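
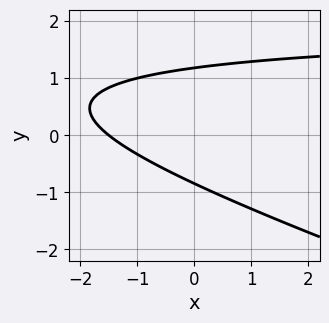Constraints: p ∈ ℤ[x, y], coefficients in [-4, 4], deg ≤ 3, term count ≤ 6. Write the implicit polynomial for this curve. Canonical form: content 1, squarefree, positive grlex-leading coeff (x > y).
x*y + 3*y^2 - 2*x - y - 3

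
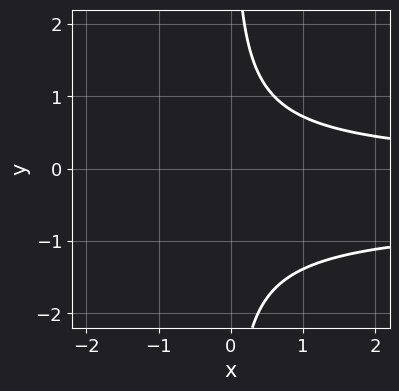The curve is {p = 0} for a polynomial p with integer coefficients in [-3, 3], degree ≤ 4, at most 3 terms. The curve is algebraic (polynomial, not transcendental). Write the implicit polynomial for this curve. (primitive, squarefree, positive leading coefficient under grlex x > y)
deg p = 3.
Reading off the gridlines: it misses every integer gridline on the y-axis; the curve avoids every integer x-axis point in the box.
Together with the visible shape, these determine p as stated.

3*x*y^2 + 2*x*y - 3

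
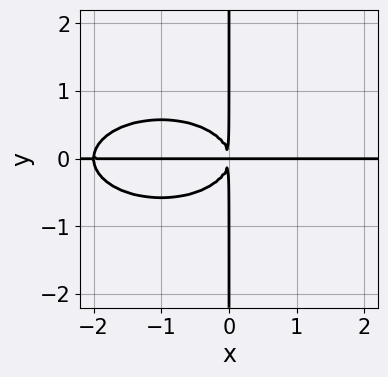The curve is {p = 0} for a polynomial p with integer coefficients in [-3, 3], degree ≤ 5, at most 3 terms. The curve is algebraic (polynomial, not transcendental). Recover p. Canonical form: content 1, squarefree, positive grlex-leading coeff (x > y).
x^3*y + 3*x*y^3 + 2*x^2*y

1. deg p = 4.
2. Checking where it meets the axes: every point of the x-axis in the box is on the curve; every point of the y-axis in the box is on the curve.
3. Assembling these constraints gives the stated polynomial.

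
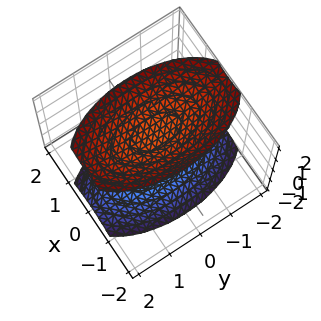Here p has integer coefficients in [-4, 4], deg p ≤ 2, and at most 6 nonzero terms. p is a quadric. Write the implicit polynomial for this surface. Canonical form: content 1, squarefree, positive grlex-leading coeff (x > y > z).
1. There are 2 components. Treating them together as one polynomial.
2. The degree is 2 — two sheets facing apart; a quadric.
3. Symmetries: the x ↦ −x reflection is a symmetry, so x appears only in even powers; the z ↦ −z reflection is a symmetry, so z appears only in even powers; the y ↦ −y reflection is a symmetry, so y appears only in even powers.
4. Observable constraints: no y-intercept at any integer in the box; the surface avoids every integer x-axis point in the box.
5. These observations pin down the coefficients.

3*x^2 + y^2 - 2*z^2 + 3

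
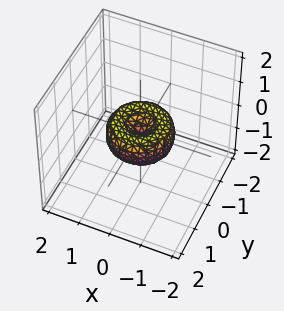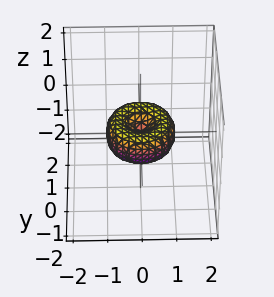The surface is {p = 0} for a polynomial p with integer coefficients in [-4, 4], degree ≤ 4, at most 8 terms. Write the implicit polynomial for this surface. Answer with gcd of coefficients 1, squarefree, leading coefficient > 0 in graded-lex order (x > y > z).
x^4 + 2*x^2*y^2 + y^4 - x^2 - y^2 + z^2

The degree is 4 — the shape is more complex than any degree-3 surface.
By symmetry, every cross-section ⟂ z is a circle, so x, y appear only via x² + y².
Checking where it meets the axes: the x-axis gridline crossings are at x ∈ {-1, 0, 1}; the y-axis gridline crossings are at y ∈ {-1, 0, 1}; a circular section at z = 0 has radius exactly 1.
Matching integer coefficients to the picture gives p.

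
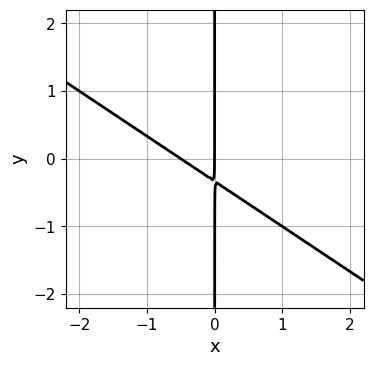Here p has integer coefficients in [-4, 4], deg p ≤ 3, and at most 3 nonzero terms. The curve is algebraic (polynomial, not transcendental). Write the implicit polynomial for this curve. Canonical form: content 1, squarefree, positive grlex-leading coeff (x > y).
(a) Degree: no degree-1 curve has this shape, so deg p = 2.
(b) Reading off the gridlines: the visible y-axis segment lies entirely on the curve; one x-axis crossing is at x = 0.
(c) Fitting integer coefficients to these (and the overall shape) gives p.

2*x^2 + 3*x*y + x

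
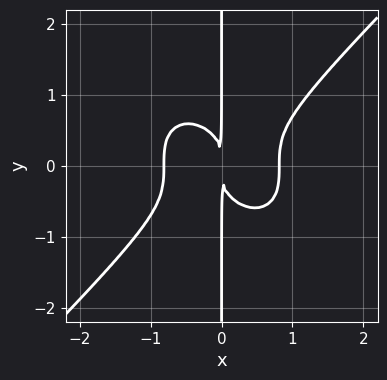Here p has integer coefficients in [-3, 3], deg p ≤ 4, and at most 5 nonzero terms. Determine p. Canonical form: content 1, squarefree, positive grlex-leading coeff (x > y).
(a) Degree: no degree-3 curve has this shape, so deg p = 4.
(b) Observable constraints: every point of the y-axis in the box is on the curve.
(c) Matching integer coefficients to the picture gives p.

3*x^4 - 3*x*y^3 - 2*x^2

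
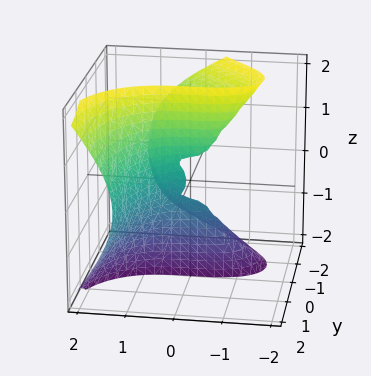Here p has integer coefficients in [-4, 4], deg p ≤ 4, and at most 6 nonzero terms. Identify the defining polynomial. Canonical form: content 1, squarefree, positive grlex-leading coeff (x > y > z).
x^3 + 2*x*y^2 - 2*y*z^2 - 3*y^2

(a) deg p = 3. The shape is more complex than any degree-2 surface.
(b) Observable constraints: the visible z-axis segment lies entirely on the surface; it meets the x-axis at x = 0 (among the integer gridlines); it crosses the y-axis at the gridline y = 0.
(c) Fitting integer coefficients to these (and the overall shape) gives p.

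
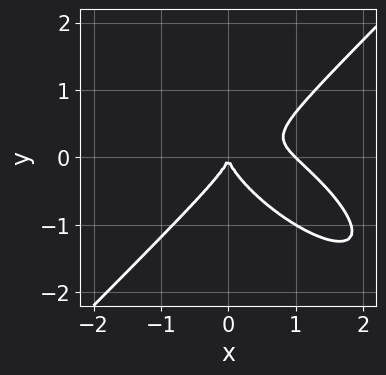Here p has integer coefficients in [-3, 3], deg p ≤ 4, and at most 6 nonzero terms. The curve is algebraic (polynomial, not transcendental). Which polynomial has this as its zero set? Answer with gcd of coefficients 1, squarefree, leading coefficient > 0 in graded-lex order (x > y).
1. The degree is 3 — no degree-2 curve has this shape.
2. Against the integer gridlines: the x-axis gridline crossings are at x ∈ {0, 1}; it meets the y-axis at y = 0 (among the integer gridlines).
3. Solving for integer coefficients yields p as stated.

2*x^3 + 2*x^2*y - x*y^2 - 3*y^3 - 2*x^2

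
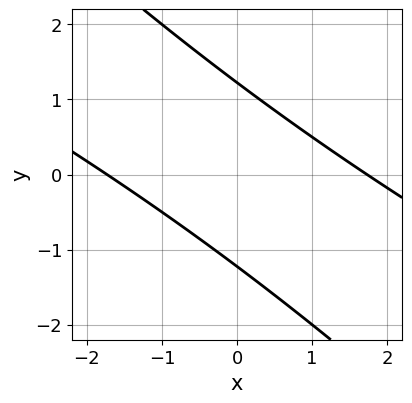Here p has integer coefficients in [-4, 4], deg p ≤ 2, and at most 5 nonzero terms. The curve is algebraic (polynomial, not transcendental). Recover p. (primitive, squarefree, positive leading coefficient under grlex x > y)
x^2 + 3*x*y + 2*y^2 - 3

1. Degree: the shape is more complex than any degree-1 curve, so deg p = 2.
2. The integer polynomial consistent with all of this is the stated p.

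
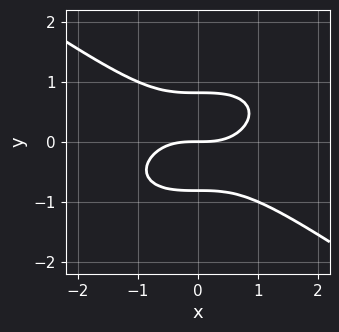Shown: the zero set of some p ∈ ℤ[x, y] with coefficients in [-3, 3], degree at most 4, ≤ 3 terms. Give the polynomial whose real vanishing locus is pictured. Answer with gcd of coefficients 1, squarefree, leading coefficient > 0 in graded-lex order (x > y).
x^3 + 3*y^3 - 2*y

First, degree: a generic line meets the curve in up to 3 points, so deg p = 3.
Then, observable constraints: it crosses the x-axis at the gridline x = 0; it meets the y-axis at y = 0 (among the integer gridlines).
Finally, solving for integer coefficients yields p as stated.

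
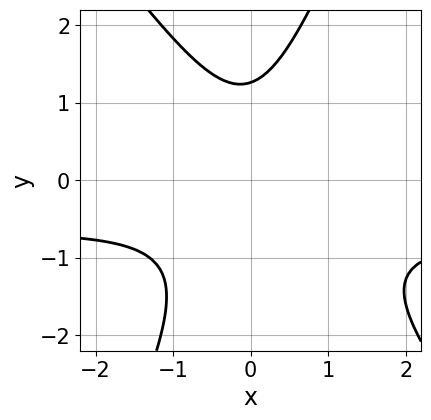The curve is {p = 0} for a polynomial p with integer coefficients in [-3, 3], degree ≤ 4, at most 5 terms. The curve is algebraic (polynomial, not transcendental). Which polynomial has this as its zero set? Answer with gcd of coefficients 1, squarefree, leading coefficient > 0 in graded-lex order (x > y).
3*x^2*y + x*y^2 - y^3 + 2*x^2 + 2

1. Degree: no degree-2 curve has this shape, so deg p = 3.
2. Observable constraints: no x-intercept at any integer in the box.
3. These observations pin down the coefficients.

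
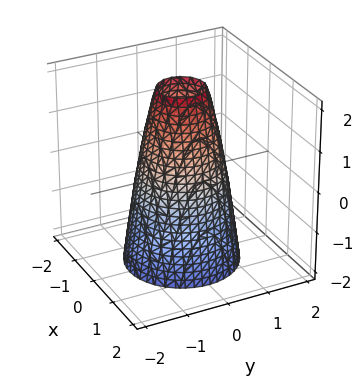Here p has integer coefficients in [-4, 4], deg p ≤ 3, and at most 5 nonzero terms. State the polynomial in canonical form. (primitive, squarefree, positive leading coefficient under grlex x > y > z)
1. deg p = 2. The shape is more complex than any degree-1 surface.
2. Symmetries: rotational symmetry about the z-axis ⇒ p depends on x, y only through x² + y².
3. Observable constraints: a circular section at z = -2 has radius between 1 and 2; it misses every integer gridline on the z-axis.
4. Together with the visible shape, these determine p as stated. Check: (0, -1, 0) on the y-axis lies on the surface, and p(0, -1, 0) = 0. ✓

3*x^2 + 3*y^2 + z - 3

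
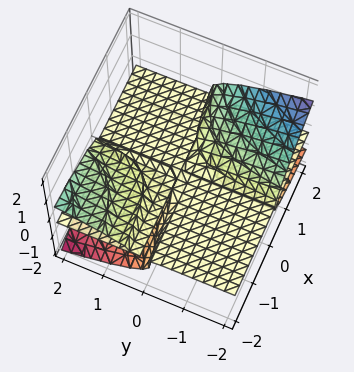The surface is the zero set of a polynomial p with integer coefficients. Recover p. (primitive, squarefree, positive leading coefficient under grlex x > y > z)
x*y*z - x*z^2 + 3*z^3

(a) I count 2 distinct pieces. They look like related sheets of one shape, so recover p as a whole.
(b) deg p = 3. The shape is more complex than any degree-2 surface.
(c) Observable constraints: every point of the x-axis in the box is on the surface; the visible y-axis segment lies entirely on the surface; it meets the z-axis at z = 0 (among the integer gridlines).
(d) Assembling these constraints gives the stated polynomial.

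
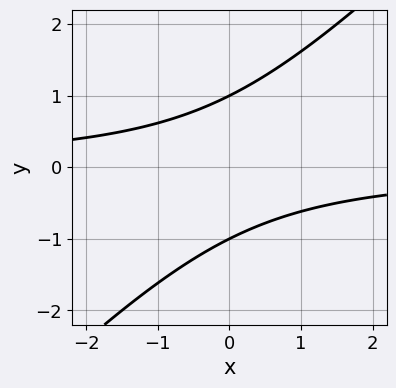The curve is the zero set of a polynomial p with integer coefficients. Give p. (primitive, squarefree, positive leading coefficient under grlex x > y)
x*y - y^2 + 1

Degree: a generic line meets the curve in up to 2 points, so deg p = 2.
Observable constraints: the curve avoids every integer x-axis point in the box; the y-axis gridline crossings are at y ∈ {-1, 1}.
Putting this together gives p.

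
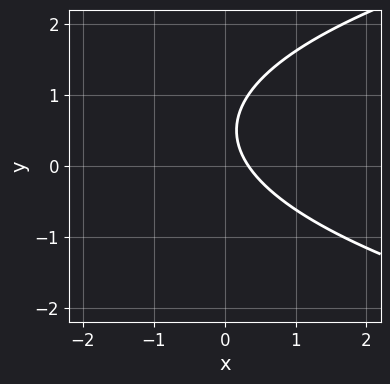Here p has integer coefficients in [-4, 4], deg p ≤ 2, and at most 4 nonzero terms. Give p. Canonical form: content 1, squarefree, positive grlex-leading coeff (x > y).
First, the degree is 2 — the shape is more complex than any degree-1 curve.
Next, from the visible intercepts: the curve avoids every integer y-axis point in the box.
Finally, solving for integer coefficients yields p as stated.

2*y^2 - 3*x - 2*y + 1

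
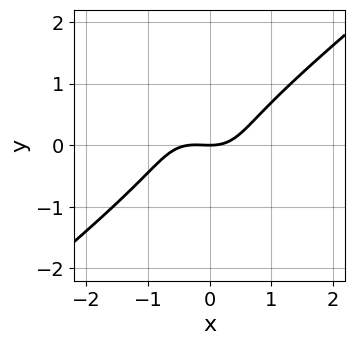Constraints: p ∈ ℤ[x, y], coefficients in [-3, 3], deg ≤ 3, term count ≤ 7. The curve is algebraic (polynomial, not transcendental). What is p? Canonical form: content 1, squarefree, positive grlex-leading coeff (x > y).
3*x^3 - 2*x*y^2 - 3*y^3 + x^2 - 3*y

The degree is 3 — a generic line meets the curve in up to 3 points.
Checking where it meets the axes: one x-axis crossing is at x = 0; it crosses the y-axis at the gridline y = 0.
Solving for integer coefficients yields p as stated.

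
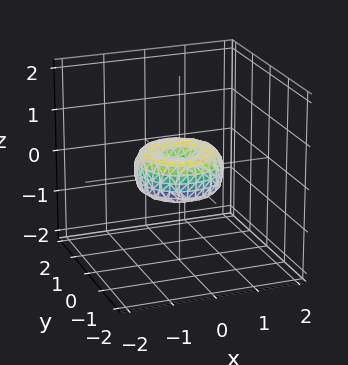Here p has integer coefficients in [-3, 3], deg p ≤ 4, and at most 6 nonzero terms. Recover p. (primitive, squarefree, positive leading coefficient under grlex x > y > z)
x^4 + 2*x^2*y^2 + y^4 - x^2 - y^2 + z^2

1. deg p = 4. A generic line meets the surface in up to 4 points.
2. Symmetries: rotational symmetry about the z-axis ⇒ p depends on x, y only through x² + y².
3. From the axis intercepts and sections: it crosses the z-axis at the gridline z = 0; a circular section at z = 0 has radius exactly 1; the x-axis gridline crossings are at x ∈ {-1, 0, 1}; among the integer gridlines, it crosses the y-axis at y ∈ {-1, 0, 1}.
4. Matching integer coefficients to the picture gives p.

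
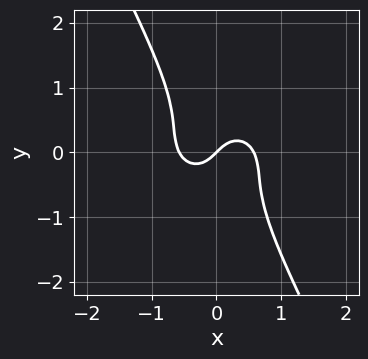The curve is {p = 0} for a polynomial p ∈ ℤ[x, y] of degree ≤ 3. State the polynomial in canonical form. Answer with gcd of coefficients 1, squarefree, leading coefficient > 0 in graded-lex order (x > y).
3*x^3 + 3*x*y^2 + 2*y^3 - x + y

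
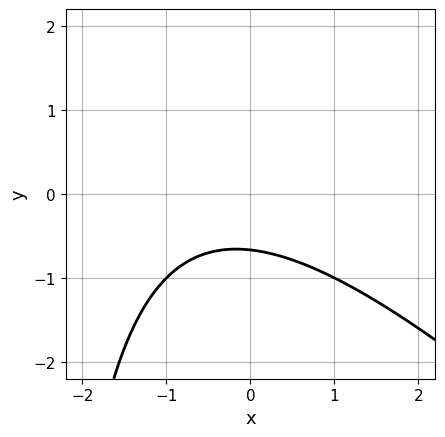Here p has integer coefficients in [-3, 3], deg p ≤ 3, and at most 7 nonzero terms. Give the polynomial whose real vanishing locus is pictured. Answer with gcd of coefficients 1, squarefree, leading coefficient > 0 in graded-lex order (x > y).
(a) Degree: no degree-1 curve has this shape, so deg p = 2.
(b) From the axis intercepts and sections: no x-intercept at any integer in the box.
(c) Assembling these constraints gives the stated polynomial.

x^2 + x*y + x + 3*y + 2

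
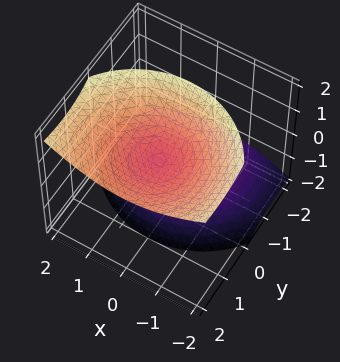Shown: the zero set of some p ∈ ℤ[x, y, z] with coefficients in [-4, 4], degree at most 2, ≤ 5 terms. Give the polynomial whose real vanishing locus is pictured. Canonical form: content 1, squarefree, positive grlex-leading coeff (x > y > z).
2*x^2 + 2*y^2 - 3*y*z - 2*z^2 + 1

1. I count 2 distinct pieces. They look like related sheets of one shape, so recover p as a whole.
2. deg p = 2. No degree-1 surface has this shape.
3. Observable constraints: the surface avoids every integer x-axis point in the box; the surface avoids every integer y-axis point in the box.
4. Together with the visible shape, these determine p as stated.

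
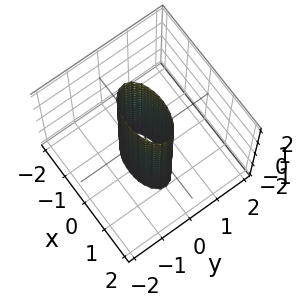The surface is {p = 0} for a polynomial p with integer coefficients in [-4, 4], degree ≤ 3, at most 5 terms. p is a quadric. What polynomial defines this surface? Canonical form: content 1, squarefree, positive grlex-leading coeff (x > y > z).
deg p = 2. A cylinder; a quadric.
Symmetries: mirror symmetry x ↦ −x ⇒ only even powers of x; the z ↦ −z reflection is a symmetry, so z appears only in even powers; it's symmetric under y → −y, forcing even powers of y.
From the visible intercepts: the x-axis gridline crossings are at x ∈ {-1, 1}; it misses every integer gridline on the z-axis.
Putting this together gives p.

x^2 + 3*y^2 - 1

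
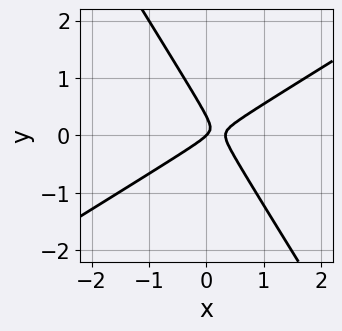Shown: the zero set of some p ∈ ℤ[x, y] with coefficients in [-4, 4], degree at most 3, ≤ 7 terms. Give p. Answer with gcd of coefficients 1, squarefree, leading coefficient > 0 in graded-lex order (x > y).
The degree is 2 — the shape is more complex than any degree-1 curve.
Reading off the gridlines: it crosses the y-axis at the gridline y = 0; it crosses the x-axis at the gridline x = 0.
Solving for integer coefficients yields p as stated.

3*x^2 - 3*x*y - 3*y^2 - x + y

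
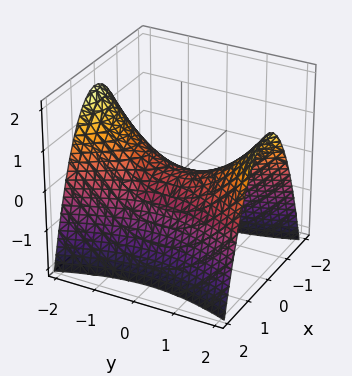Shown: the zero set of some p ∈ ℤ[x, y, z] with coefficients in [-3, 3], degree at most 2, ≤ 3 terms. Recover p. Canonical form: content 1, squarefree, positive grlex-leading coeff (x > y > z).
3*x^2 - y^2 + 3*z

First, degree: a saddle surface; a quadric, so deg p = 2.
Next, symmetries: mirror symmetry y ↦ −y ⇒ only even powers of y; it's symmetric under x → −x, forcing even powers of x.
Next, checking where it meets the axes: one x-axis crossing is at x = 0; it meets the y-axis at y = 0 (among the integer gridlines); it crosses the z-axis at the gridline z = 0.
Finally, assembling these constraints gives the stated polynomial.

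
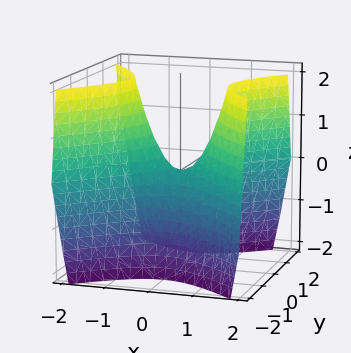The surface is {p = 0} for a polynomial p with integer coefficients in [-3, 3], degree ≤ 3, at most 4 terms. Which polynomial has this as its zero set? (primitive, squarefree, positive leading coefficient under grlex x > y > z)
3*x^2 - 3*y^2 - 2*z

(a) deg p = 2.
(b) Symmetries: mirror symmetry y ↦ −y ⇒ only even powers of y; it's symmetric under x → −x, forcing even powers of x.
(c) Observable constraints: it crosses the y-axis at the gridline y = 0; it meets the z-axis at z = 0 (among the integer gridlines).
(d) Assembling these constraints gives the stated polynomial.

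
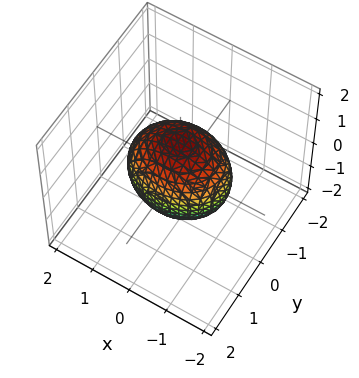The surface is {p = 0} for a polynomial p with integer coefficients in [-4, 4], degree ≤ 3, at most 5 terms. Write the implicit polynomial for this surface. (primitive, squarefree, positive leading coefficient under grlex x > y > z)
2*x^2 + 3*y^2 + 2*z^2 - 3

First, degree: bounded and convex; a quadric, so deg p = 2.
Then, symmetries: mirror symmetry y ↦ −y ⇒ only even powers of y; it's symmetric under z → −z, forcing even powers of z; mirror symmetry x ↦ −x ⇒ only even powers of x.
Next, reading off the gridlines: the y-axis gridline crossings are at y ∈ {-1, 1}.
Finally, together with the visible shape, these determine p as stated.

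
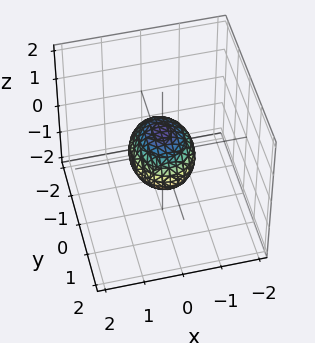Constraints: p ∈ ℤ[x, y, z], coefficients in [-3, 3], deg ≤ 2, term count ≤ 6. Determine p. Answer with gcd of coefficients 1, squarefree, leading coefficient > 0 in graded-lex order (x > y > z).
Degree: a closed, bounded, convex surface; a quadric, so deg p = 2.
Symmetries: mirror symmetry y ↦ −y ⇒ only even powers of y; mirror symmetry z ↦ −z ⇒ only even powers of z; mirror symmetry x ↦ −x ⇒ only even powers of x.
Reading off the gridlines: among the integer gridlines, it crosses the y-axis at y ∈ {-1, 1}.
These observations pin down the coefficients.

3*x^2 + 2*y^2 + 3*z^2 - 2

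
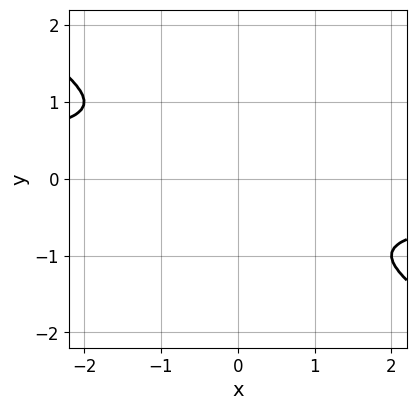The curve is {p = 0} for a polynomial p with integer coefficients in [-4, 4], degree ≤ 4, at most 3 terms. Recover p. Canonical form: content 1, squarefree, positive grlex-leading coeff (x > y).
2*x*y^3 + 3*y^4 + 1

(a) Degree: the shape is more complex than any degree-3 curve, so deg p = 4.
(b) From the visible intercepts: the curve avoids every integer x-axis point in the box; it misses every integer gridline on the y-axis.
(c) Matching integer coefficients to the picture gives p.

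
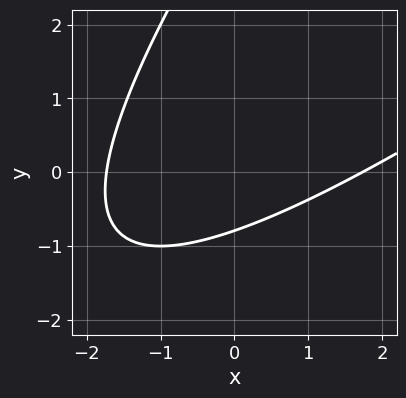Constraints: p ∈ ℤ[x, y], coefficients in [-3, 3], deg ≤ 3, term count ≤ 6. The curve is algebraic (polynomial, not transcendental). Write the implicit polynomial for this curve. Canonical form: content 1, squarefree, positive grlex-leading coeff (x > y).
x^2 - 2*x*y + y^2 - 3*y - 3

(a) The degree is 2 — no degree-1 curve has this shape.
(b) Matching integer coefficients to the picture gives p.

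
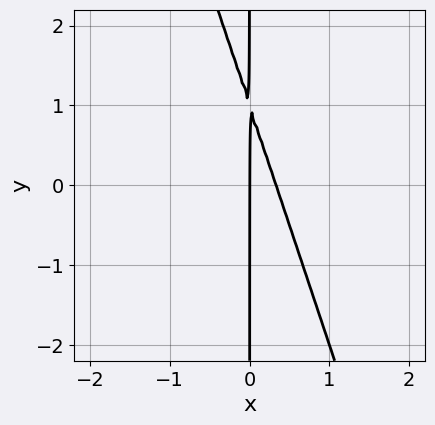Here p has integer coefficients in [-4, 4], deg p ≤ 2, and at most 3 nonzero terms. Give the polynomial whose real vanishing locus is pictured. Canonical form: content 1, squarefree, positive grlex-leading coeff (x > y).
deg p = 2. A generic line meets the curve in up to 2 points.
Against the integer gridlines: it meets the x-axis at x = 0 (among the integer gridlines); every point of the y-axis in the box is on the curve.
Fitting integer coefficients to these (and the overall shape) gives p.

3*x^2 + x*y - x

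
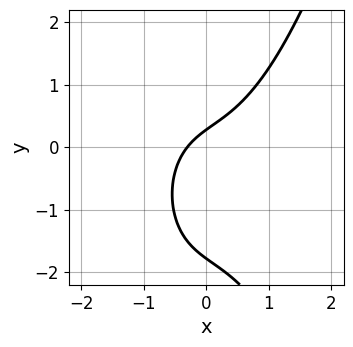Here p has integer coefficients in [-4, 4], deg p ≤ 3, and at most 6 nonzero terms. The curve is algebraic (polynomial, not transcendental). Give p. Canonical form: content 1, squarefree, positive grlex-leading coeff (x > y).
1. Degree: a generic line meets the curve in up to 3 points, so deg p = 3.
2. The integer polynomial consistent with all of this is the stated p.

3*x^3 - 2*y^2 + 3*x - 3*y + 1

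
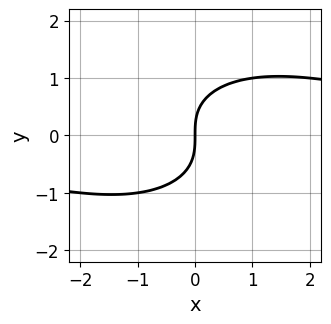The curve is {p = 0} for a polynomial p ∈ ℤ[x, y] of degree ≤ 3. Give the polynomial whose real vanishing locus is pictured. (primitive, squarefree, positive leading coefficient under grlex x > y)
First, degree: a generic line meets the curve in up to 3 points, so deg p = 3.
Then, checking where it meets the axes: it meets the y-axis at y = 0 (among the integer gridlines); one x-axis crossing is at x = 0.
Finally, putting this together gives p.

x^2*y + 2*y^3 - 3*x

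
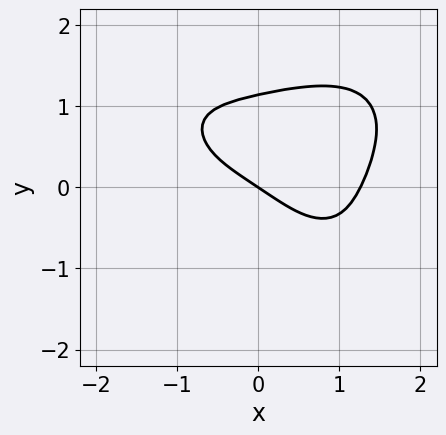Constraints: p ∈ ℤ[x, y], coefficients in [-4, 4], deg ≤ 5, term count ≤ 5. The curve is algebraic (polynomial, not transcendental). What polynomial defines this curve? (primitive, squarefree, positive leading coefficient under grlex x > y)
First, degree: no degree-3 curve has this shape, so deg p = 4.
Then, from the axis intercepts and sections: one x-axis crossing is at x = 0; one y-axis crossing is at y = 0.
Finally, assembling these constraints gives the stated polynomial.

x^4 + 2*y^4 - 2*x - 3*y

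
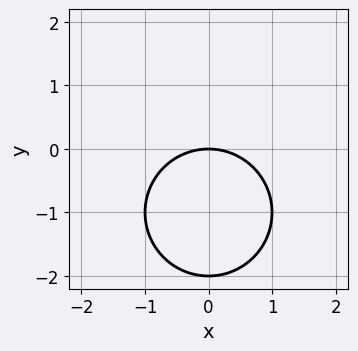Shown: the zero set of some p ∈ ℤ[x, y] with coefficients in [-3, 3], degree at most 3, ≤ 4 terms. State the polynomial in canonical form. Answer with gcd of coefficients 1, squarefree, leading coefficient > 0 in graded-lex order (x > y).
x^2 + y^2 + 2*y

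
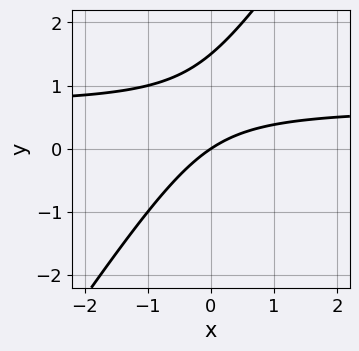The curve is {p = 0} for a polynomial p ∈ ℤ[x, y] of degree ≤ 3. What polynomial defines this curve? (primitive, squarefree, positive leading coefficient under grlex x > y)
3*x*y - 2*y^2 - 2*x + 3*y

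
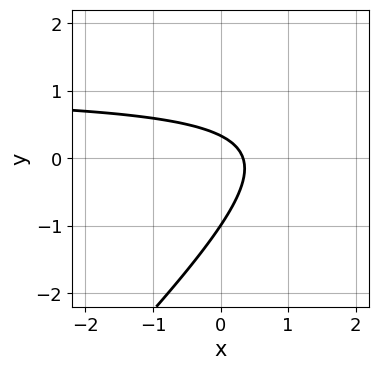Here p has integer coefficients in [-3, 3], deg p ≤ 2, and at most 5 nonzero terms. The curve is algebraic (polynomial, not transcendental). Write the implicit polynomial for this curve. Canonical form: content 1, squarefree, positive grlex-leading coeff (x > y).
(a) Degree: the shape is more complex than any degree-1 curve, so deg p = 2.
(b) From the axis intercepts and sections: it meets the y-axis at y = -1 (among the integer gridlines).
(c) Together with the visible shape, these determine p as stated.

3*x*y - 3*y^2 - 3*x - 2*y + 1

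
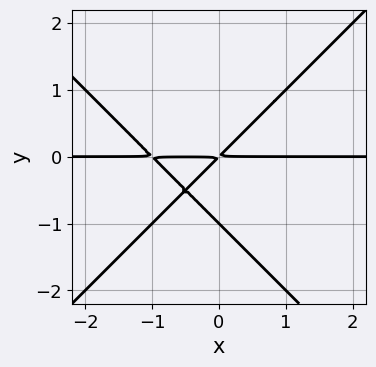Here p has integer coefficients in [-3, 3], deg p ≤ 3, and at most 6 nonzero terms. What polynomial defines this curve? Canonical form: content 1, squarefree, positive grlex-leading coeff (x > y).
x^2*y - y^3 + x*y - y^2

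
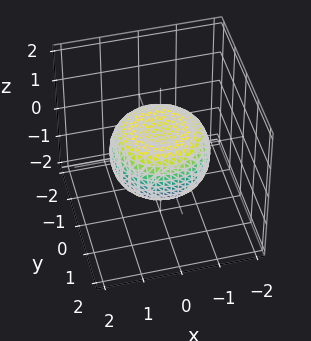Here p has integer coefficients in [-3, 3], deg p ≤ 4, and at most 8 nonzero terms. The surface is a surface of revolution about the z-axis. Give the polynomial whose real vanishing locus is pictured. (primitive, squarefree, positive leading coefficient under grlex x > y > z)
x^4 + 2*x^2*y^2 + y^4 - x^2 - y^2 + 2*z^2 - 1

(a) The degree is 4 — the shape is more complex than any degree-3 surface.
(b) Symmetry: the surface is invariant under rotation about z: p = q(x² + y², z).
(c) Checking where it meets the axes: a circular section at z = 0 has radius between 1 and 2.
(d) Matching integer coefficients to the picture gives p.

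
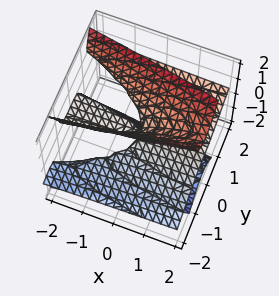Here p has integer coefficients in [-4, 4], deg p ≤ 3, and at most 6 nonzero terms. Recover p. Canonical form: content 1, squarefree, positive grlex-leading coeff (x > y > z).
(a) deg p = 3.
(b) Reading off the gridlines: one y-axis crossing is at y = 0; it meets the z-axis at z = 0 (among the integer gridlines).
(c) These observations pin down the coefficients.

y^3 - 3*y^2*z + z^3 - x*z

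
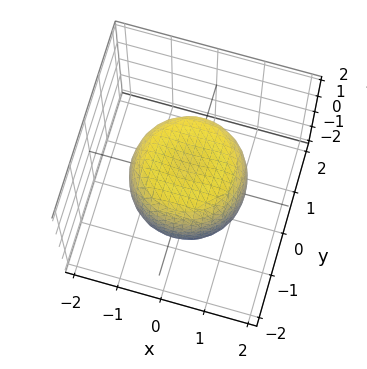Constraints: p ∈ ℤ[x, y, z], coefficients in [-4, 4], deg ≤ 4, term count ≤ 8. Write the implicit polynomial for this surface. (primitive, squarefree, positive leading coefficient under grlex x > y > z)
The degree is 4 — a generic line meets the surface in up to 4 points.
Symmetries: the surface is invariant under rotation about z: p = q(x² + y², z).
Checking where it meets the axes: a circular section at z = -1 has radius exactly 1; among the integer gridlines, it crosses the z-axis at z ∈ {-1, 1}.
Assembling these constraints gives the stated polynomial.

x^4 + 2*x^2*y^2 + y^4 - x^2 - y^2 + z^2 - 1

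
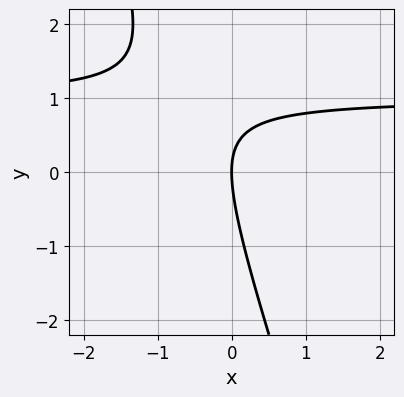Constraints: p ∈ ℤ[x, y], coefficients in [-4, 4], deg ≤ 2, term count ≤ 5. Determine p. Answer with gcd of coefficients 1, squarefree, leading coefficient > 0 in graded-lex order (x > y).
3*x*y + y^2 - 3*x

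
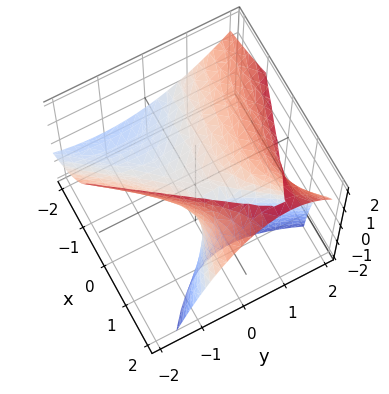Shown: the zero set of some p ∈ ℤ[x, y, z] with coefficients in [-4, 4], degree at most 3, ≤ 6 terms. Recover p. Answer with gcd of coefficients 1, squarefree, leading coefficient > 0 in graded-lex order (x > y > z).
First, deg p = 2. The shape is more complex than any degree-1 surface.
Next, checking where it meets the axes: it meets the x-axis at x = 0 (among the integer gridlines); it crosses the z-axis at the gridline z = 0; it crosses the y-axis at the gridline y = 0.
Finally, putting this together gives p.

x^2 + 2*x*y - 3*x*z - 2*y^2 + 3*z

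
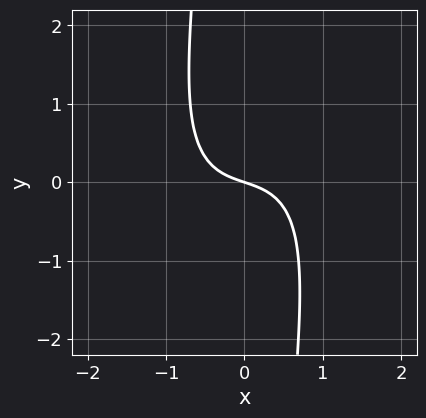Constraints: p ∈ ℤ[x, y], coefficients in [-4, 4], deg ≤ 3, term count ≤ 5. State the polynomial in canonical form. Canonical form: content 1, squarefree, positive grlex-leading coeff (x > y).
2*x^3 - 2*x^2*y + x*y^2 + x + 3*y

1. The degree is 3 — a generic line meets the curve in up to 3 points.
2. Reading off the gridlines: one y-axis crossing is at y = 0; one x-axis crossing is at x = 0.
3. Putting this together gives p.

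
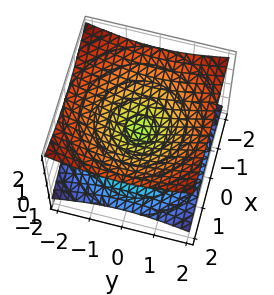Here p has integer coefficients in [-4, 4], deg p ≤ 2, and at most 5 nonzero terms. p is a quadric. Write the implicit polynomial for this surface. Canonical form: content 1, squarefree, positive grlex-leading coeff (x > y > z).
(a) The degree is 2 — a double cone through the origin; a quadric.
(b) Symmetries: mirror symmetry z ↦ −z ⇒ only even powers of z; every cross-section ⟂ z is a circle, so x, y appear only via x² + y².
(c) Against the integer gridlines: it meets the z-axis at z = 0 (among the integer gridlines); it crosses the x-axis at the gridline x = 0; a circular section at z = -1 has radius between 1 and 2.
(d) Matching integer coefficients to the picture gives p.

x^2 + y^2 - 3*z^2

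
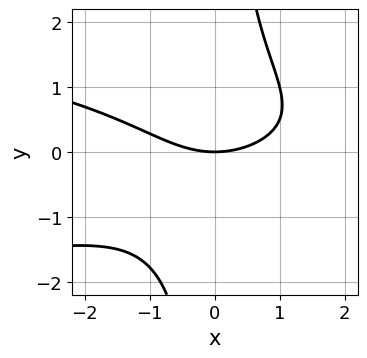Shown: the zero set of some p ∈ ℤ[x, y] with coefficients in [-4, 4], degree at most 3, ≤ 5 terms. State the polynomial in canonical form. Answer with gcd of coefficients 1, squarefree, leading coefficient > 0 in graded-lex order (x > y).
First, the degree is 3 — the shape is more complex than any degree-2 curve.
Then, from the axis intercepts and sections: it crosses the y-axis at the gridline y = 0; one x-axis crossing is at x = 0.
Finally, the integer polynomial consistent with all of this is the stated p.

2*x*y^2 + x^2 - 3*y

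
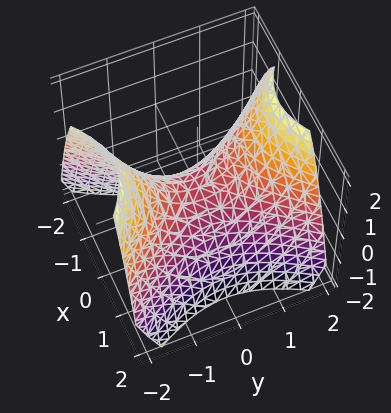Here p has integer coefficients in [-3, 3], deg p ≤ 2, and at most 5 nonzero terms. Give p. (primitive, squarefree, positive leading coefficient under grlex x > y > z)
The degree is 2 — a saddle surface; a quadric.
Symmetries: the x ↦ −x reflection is a symmetry, so x appears only in even powers; it's symmetric under y → −y, forcing even powers of y.
From the visible intercepts: one y-axis crossing is at y = 0; one x-axis crossing is at x = 0; one z-axis crossing is at z = 0.
Together with the visible shape, these determine p as stated.

3*x^2 - 2*y^2 + 3*z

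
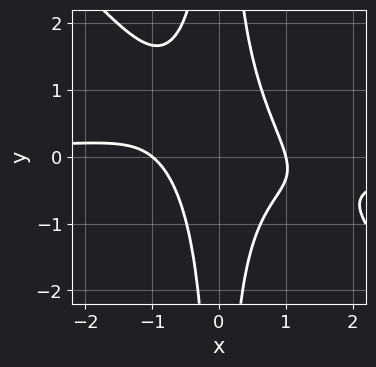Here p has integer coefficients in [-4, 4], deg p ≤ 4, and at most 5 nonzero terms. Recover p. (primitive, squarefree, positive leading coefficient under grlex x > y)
3*x^3*y + 3*x^2*y^2 - 2*x^2*y + 2*x^2 - 2

(a) Degree: no degree-3 curve has this shape, so deg p = 4.
(b) Observable constraints: the curve avoids every integer y-axis point in the box; among the integer gridlines, it crosses the x-axis at x ∈ {-1, 1}.
(c) Together with the visible shape, these determine p as stated.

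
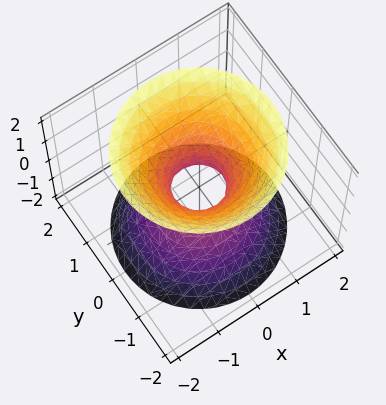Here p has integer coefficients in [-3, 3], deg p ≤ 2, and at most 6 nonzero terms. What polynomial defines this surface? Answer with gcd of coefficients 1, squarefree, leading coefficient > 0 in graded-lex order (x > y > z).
3*x^2 + 3*y^2 - 2*z^2 - 1

First, the degree is 2 — an hourglass — one-sheet hyperboloid; a quadric.
Next, symmetry: every cross-section ⟂ z is a circle, so x, y appear only via x² + y²; mirror symmetry z ↦ −z ⇒ only even powers of z.
Next, reading off the gridlines: a circular section at z = -2 has radius between 1 and 2; the surface avoids every integer z-axis point in the box.
Finally, these observations pin down the coefficients.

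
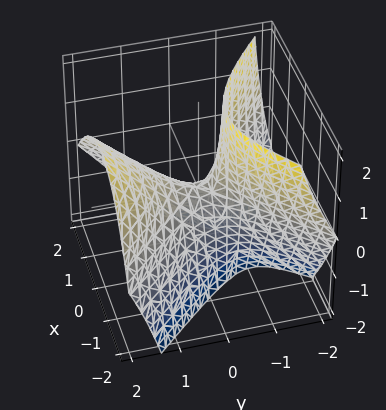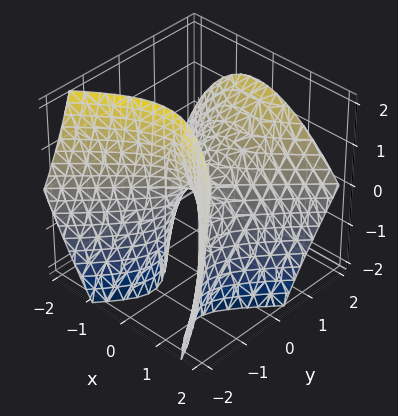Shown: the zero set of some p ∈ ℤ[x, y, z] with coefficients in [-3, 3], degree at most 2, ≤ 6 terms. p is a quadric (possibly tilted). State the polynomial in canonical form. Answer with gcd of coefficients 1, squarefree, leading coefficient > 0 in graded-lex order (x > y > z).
First, the degree is 2 — no degree-1 surface has this shape.
Then, reading off the gridlines: one x-axis crossing is at x = 0; it meets the z-axis at z = 0 (among the integer gridlines); it meets the y-axis at y = 0 (among the integer gridlines).
Finally, together with the visible shape, these determine p as stated.

3*x^2 + x*z - 3*y^2 + 3*y*z + 2*z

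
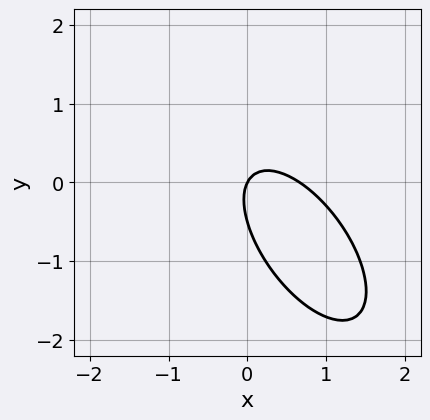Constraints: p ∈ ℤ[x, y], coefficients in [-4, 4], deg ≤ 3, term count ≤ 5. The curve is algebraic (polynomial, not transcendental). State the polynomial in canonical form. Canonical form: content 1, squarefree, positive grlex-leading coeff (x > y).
(a) The degree is 2 — a generic line meets the curve in up to 2 points.
(b) Against the integer gridlines: one x-axis crossing is at x = 0; it crosses the y-axis at the gridline y = 0.
(c) Together with the visible shape, these determine p as stated.

3*x^2 + 3*x*y + 2*y^2 - 2*x + y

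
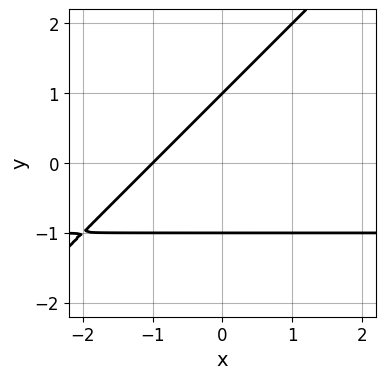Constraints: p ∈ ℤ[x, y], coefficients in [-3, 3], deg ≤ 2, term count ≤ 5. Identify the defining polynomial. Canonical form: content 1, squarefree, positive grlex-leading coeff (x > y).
x*y - y^2 + x + 1

1. The degree is 2 — a generic line meets the curve in up to 2 points.
2. Observable constraints: among the integer gridlines, it crosses the y-axis at y ∈ {-1, 1}; it meets the x-axis at x = -1 (among the integer gridlines).
3. Matching integer coefficients to the picture gives p.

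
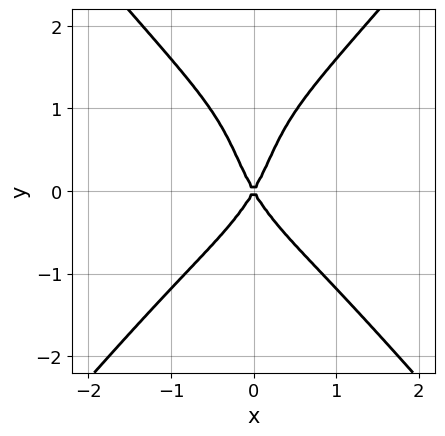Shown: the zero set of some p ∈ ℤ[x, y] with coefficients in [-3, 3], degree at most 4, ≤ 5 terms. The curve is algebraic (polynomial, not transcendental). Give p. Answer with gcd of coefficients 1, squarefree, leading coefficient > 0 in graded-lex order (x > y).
2*x^4 - y^4 + y^3 + 3*x^2 - y^2

Degree: no degree-3 curve has this shape, so deg p = 4.
Symmetries: mirror symmetry x ↦ −x ⇒ only even powers of x.
From the axis intercepts and sections: one x-axis crossing is at x = 0; it meets the y-axis at y = 0 (among the integer gridlines).
Fitting integer coefficients to these (and the overall shape) gives p.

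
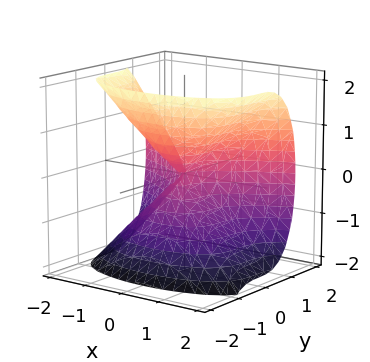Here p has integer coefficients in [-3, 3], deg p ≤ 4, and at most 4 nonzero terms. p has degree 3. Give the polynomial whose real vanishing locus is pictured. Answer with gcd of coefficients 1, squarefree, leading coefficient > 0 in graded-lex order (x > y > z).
The degree is 3 — the shape is more complex than any degree-2 surface.
Against the integer gridlines: one x-axis crossing is at x = 0; it crosses the y-axis at the gridline y = 0; it crosses the z-axis at the gridline z = 0.
Assembling these constraints gives the stated polynomial.

3*y^3 - 2*x^2 + 2*z^2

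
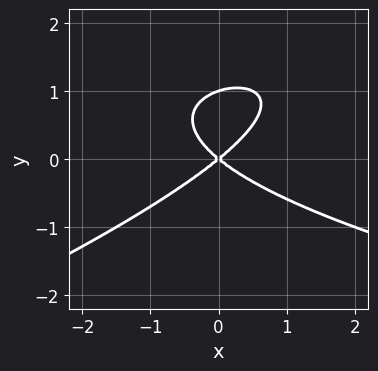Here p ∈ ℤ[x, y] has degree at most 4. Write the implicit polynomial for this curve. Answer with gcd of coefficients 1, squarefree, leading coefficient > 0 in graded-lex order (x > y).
x*y^2 - 3*y^3 - 2*x^2 + 3*y^2

1. Degree: a generic line meets the curve in up to 3 points, so deg p = 3.
2. From the visible intercepts: one x-axis crossing is at x = 0; among the integer gridlines, it crosses the y-axis at y ∈ {0, 1}.
3. Putting this together gives p.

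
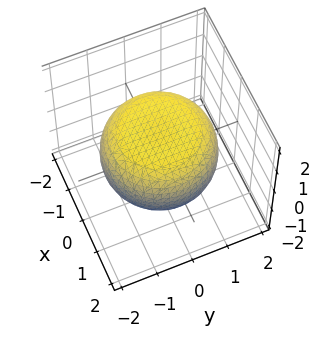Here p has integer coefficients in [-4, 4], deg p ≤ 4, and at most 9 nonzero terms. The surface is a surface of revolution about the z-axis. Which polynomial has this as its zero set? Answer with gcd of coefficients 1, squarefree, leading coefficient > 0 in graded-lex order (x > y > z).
The degree is 4 — no degree-3 surface has this shape.
Symmetries: the z-axis is an axis of rotation, so x and y enter only as x² + y².
From the visible intercepts: among the integer gridlines, it crosses the z-axis at z ∈ {-1, 1}; a circular section at z = 0 has radius between 1 and 2.
Solving for integer coefficients yields p as stated.

x^4 + 2*x^2*y^2 + y^4 - x^2 - y^2 + 3*z^2 - 3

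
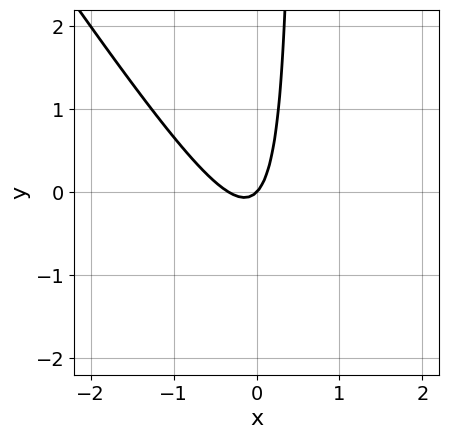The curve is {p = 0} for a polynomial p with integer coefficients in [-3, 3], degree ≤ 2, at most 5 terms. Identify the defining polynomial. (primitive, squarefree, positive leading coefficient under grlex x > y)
3*x^2 + 2*x*y + x - y

Degree: no degree-1 curve has this shape, so deg p = 2.
From the visible intercepts: it crosses the x-axis at the gridline x = 0; one y-axis crossing is at y = 0.
Putting this together gives p.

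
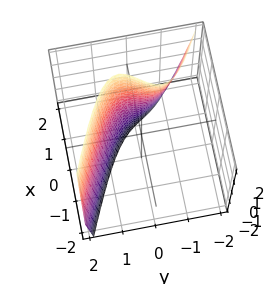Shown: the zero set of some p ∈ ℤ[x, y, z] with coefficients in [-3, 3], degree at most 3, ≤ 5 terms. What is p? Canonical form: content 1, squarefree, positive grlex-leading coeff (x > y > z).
x*y^2 + 2*y^3 - y*z + 3*x - 3

1. The degree is 3 — the shape is more complex than any degree-2 surface.
2. Observable constraints: one x-axis crossing is at x = 1; no z-intercept at any integer in the box.
3. Together with the visible shape, these determine p as stated.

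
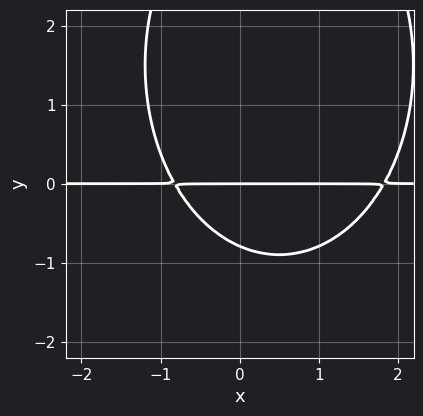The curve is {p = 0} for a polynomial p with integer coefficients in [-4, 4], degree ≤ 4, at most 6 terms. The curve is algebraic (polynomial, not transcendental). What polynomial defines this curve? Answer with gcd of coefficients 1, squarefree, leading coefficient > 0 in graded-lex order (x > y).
1. Degree: the shape is more complex than any degree-2 curve, so deg p = 3.
2. Checking where it meets the axes: it meets the y-axis at y = 0 (among the integer gridlines); every point of the x-axis in the box is on the curve.
3. Matching integer coefficients to the picture gives p.

2*x^2*y + y^3 - 2*x*y - 3*y^2 - 3*y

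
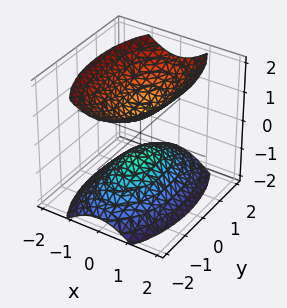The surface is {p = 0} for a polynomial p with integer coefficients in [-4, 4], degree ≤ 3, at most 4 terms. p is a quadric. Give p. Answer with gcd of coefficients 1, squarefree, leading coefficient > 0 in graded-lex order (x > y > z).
First, there are 2 components.
Then, degree: two separate bowl-shaped sheets opening away from each other; a quadric, so deg p = 2.
Then, symmetries: the x ↦ −x reflection is a symmetry, so x appears only in even powers; it's symmetric under z → −z, forcing even powers of z; it's symmetric under y → −y, forcing even powers of y.
Then, from the axis intercepts and sections: no x-intercept at any integer in the box; it misses every integer gridline on the y-axis.
Finally, putting this together gives p.

3*x^2 + y^2 - 2*z^2 + 1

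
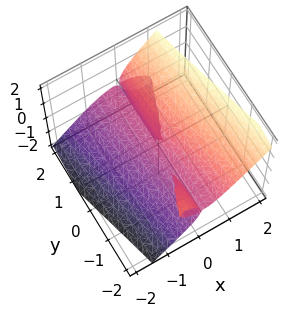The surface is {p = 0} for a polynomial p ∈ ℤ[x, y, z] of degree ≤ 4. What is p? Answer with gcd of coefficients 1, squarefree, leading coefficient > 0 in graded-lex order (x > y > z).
There are 2 components. They look like related sheets of one shape, so recover p as a whole.
deg p = 3. A generic line meets the surface in up to 3 points.
From the visible intercepts: it meets the z-axis at z = 0 (among the integer gridlines); it meets the x-axis at x = 0 (among the integer gridlines).
The integer polynomial consistent with all of this is the stated p. Check: (0, -2, 0) on the y-axis lies on the surface, and p(0, -2, 0) = 0. ✓

3*x^3 + 2*x*y*z - 2*z^3 + x*z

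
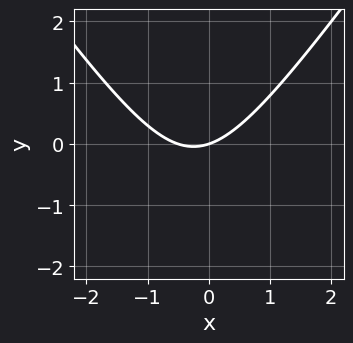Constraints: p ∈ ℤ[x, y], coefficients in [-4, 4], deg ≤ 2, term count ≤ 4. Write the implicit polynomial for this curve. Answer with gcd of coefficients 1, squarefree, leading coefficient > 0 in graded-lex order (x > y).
1. Degree: the shape is more complex than any degree-1 curve, so deg p = 2.
2. From the axis intercepts and sections: it crosses the y-axis at the gridline y = 0; it crosses the x-axis at the gridline x = 0.
3. The integer polynomial consistent with all of this is the stated p.

2*x^2 - y^2 + x - 3*y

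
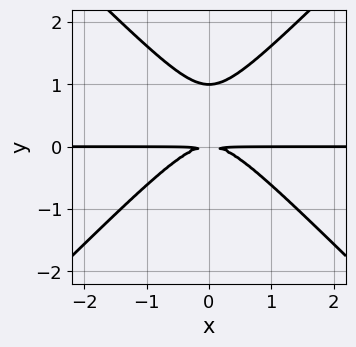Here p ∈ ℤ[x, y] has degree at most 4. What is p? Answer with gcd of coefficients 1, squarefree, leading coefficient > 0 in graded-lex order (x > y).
x^2*y - y^3 + y^2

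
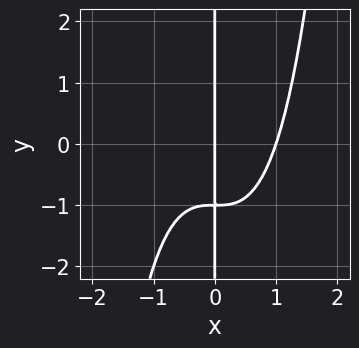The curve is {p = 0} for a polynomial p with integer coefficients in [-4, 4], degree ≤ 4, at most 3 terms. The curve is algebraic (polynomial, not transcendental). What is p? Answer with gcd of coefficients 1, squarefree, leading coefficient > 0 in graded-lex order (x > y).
1. The degree is 4 — a generic line meets the curve in up to 4 points.
2. Reading off the gridlines: among the integer gridlines, it crosses the x-axis at x ∈ {0, 1}; every point of the y-axis in the box is on the curve.
3. Together with the visible shape, these determine p as stated.

x^4 - x*y - x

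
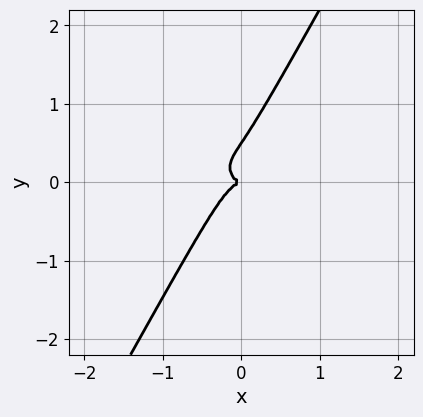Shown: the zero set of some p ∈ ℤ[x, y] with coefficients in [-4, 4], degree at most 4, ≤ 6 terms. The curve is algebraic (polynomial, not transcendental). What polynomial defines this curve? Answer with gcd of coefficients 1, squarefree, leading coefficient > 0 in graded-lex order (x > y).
2*x^3 + 3*x*y^2 - 2*y^3 + y^2

First, the degree is 3 — a generic line meets the curve in up to 3 points.
Next, against the integer gridlines: one x-axis crossing is at x = 0; one y-axis crossing is at y = 0.
Finally, together with the visible shape, these determine p as stated.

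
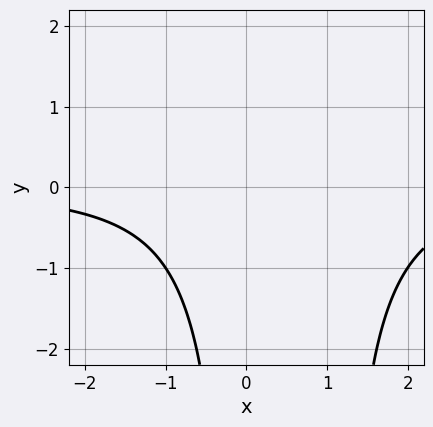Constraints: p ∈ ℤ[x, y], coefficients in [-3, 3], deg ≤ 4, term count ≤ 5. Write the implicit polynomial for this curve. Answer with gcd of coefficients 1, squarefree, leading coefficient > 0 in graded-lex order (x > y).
deg p = 3. No degree-2 curve has this shape.
Reading off the gridlines: it misses every integer gridline on the x-axis; no y-intercept at any integer in the box.
Assembling these constraints gives the stated polynomial.

x^2*y - x*y + 2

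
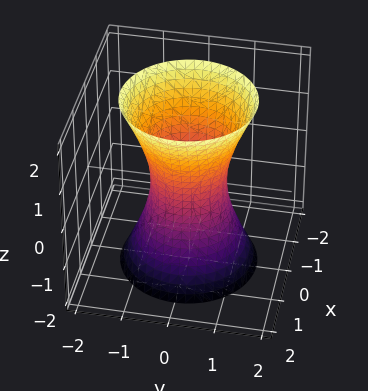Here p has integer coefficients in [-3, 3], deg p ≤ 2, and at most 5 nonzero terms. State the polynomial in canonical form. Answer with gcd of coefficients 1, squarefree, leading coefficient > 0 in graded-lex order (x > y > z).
Degree: an hourglass — one-sheet hyperboloid; a quadric, so deg p = 2.
Symmetries: mirror symmetry z ↦ −z ⇒ only even powers of z; the z-axis is an axis of rotation, so x and y enter only as x² + y².
Checking where it meets the axes: it misses every integer gridline on the z-axis; a circular section at z = -2 has radius between 1 and 2.
Matching integer coefficients to the picture gives p.

3*x^2 + 3*y^2 - z^2 - 2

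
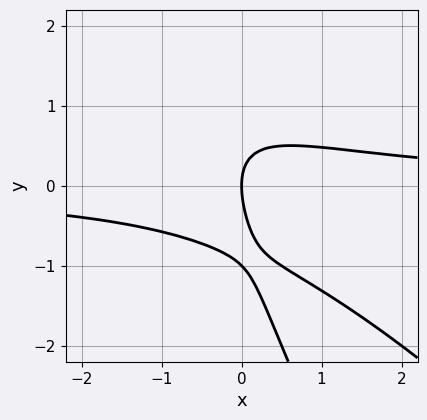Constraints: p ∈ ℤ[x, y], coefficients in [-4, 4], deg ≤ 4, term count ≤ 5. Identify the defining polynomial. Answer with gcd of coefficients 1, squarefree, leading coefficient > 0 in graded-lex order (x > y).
2*x^2*y + 3*x*y^2 + y^3 + y^2 - 2*x

1. Degree: no degree-2 curve has this shape, so deg p = 3.
2. Reading off the gridlines: it crosses the x-axis at the gridline x = 0; among the integer gridlines, it crosses the y-axis at y ∈ {-1, 0}.
3. The integer polynomial consistent with all of this is the stated p.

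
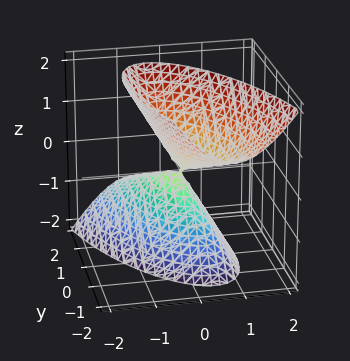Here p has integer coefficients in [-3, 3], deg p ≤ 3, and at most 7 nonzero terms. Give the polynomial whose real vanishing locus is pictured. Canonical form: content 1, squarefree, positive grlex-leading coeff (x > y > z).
3*x^2 + 2*x*y + y^2 + y*z - z^2

First, I count 2 distinct pieces.
Next, degree: no degree-1 surface has this shape, so deg p = 2.
Next, from the visible intercepts: it meets the y-axis at y = 0 (among the integer gridlines); it meets the z-axis at z = 0 (among the integer gridlines).
Finally, fitting integer coefficients to these (and the overall shape) gives p.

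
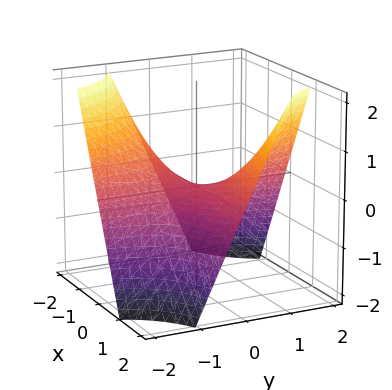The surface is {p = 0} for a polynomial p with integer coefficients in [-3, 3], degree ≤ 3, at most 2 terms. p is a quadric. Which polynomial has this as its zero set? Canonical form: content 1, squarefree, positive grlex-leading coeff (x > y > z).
x*y - z

1. deg p = 2. A hyperbolic paraboloid; a quadric.
2. Reading off the gridlines: the visible y-axis segment lies entirely on the surface; every point of the x-axis in the box is on the surface; it crosses the z-axis at the gridline z = 0.
3. These observations pin down the coefficients.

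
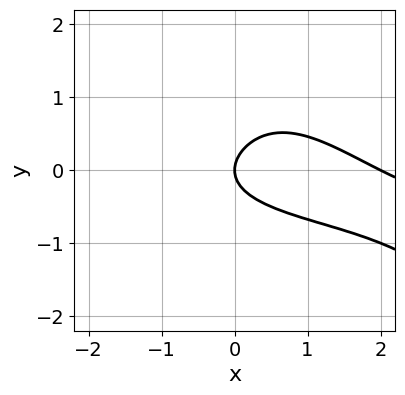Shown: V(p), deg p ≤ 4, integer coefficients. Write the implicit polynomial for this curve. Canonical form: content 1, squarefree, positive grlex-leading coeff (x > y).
x^2*y - y^3 + x^2 + 3*y^2 - 2*x

deg p = 3.
Observable constraints: it crosses the y-axis at the gridline y = 0; the x-axis gridline crossings are at x ∈ {0, 2}.
Fitting integer coefficients to these (and the overall shape) gives p.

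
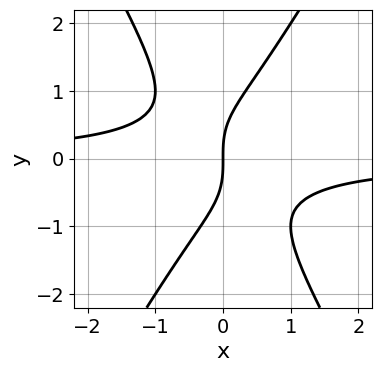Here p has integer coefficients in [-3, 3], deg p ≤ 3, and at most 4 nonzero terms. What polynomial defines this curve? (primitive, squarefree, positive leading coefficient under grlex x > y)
3*x^2*y - y^3 + 2*x

1. The degree is 3 — a generic line meets the curve in up to 3 points.
2. From the visible intercepts: it meets the x-axis at x = 0 (among the integer gridlines); it crosses the y-axis at the gridline y = 0.
3. Together with the visible shape, these determine p as stated.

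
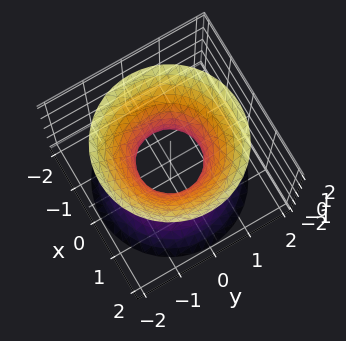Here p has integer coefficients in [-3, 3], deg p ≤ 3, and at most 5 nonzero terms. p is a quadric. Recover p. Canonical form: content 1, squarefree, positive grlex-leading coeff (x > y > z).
3*x^2 + 3*y^2 - 2*z^2 - 2

(a) Degree: an hourglass — one-sheet hyperboloid; a quadric, so deg p = 2.
(b) Symmetries: it's symmetric under z → −z, forcing even powers of z; every cross-section ⟂ z is a circle, so x, y appear only via x² + y².
(c) Reading off the gridlines: a circular section at z = -1 has radius between 1 and 2; the surface avoids every integer z-axis point in the box.
(d) Matching integer coefficients to the picture gives p.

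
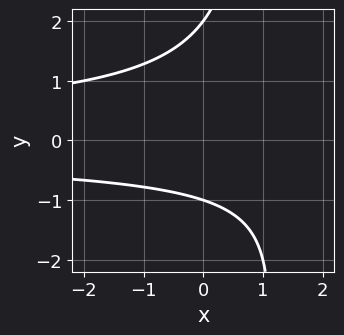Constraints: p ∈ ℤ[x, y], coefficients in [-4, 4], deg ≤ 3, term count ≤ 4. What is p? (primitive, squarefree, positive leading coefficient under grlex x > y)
First, degree: a generic line meets the curve in up to 3 points, so deg p = 3.
Then, checking where it meets the axes: no x-intercept at any integer in the box; the y-axis gridline crossings are at y ∈ {-1, 2}.
Finally, fitting integer coefficients to these (and the overall shape) gives p.

x*y^2 - y^2 + y + 2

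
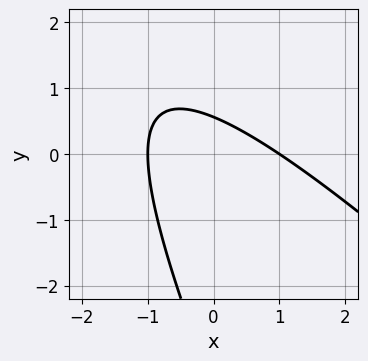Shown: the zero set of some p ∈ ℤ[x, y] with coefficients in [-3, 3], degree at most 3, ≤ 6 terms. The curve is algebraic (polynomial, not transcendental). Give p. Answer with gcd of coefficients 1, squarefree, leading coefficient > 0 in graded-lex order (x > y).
2*x^2 + 3*x*y + y^2 + 3*y - 2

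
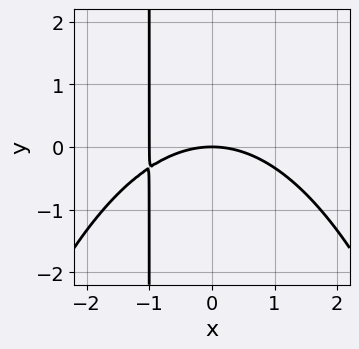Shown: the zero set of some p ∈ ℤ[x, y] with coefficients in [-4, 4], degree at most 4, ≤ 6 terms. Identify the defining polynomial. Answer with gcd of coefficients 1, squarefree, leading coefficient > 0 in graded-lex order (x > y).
deg p = 3.
Against the integer gridlines: among the integer gridlines, it crosses the x-axis at x ∈ {-1, 0}; one y-axis crossing is at y = 0.
The integer polynomial consistent with all of this is the stated p.

x^3 + x^2 + 3*x*y + 3*y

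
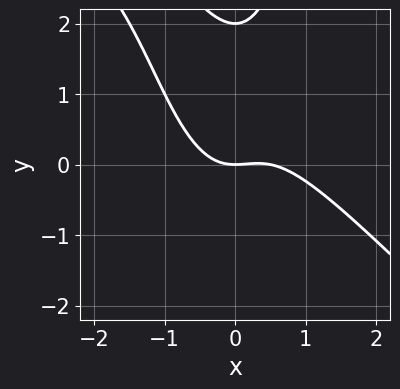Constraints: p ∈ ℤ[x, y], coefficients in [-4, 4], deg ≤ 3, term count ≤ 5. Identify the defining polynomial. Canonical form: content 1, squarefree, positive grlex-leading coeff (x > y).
First, deg p = 3. No degree-2 curve has this shape.
Then, observable constraints: it meets the x-axis at x = 0 (among the integer gridlines); the y-axis gridline crossings are at y ∈ {0, 2}.
Finally, fitting integer coefficients to these (and the overall shape) gives p.

2*x^3 + 2*x^2*y - x^2 - y^2 + 2*y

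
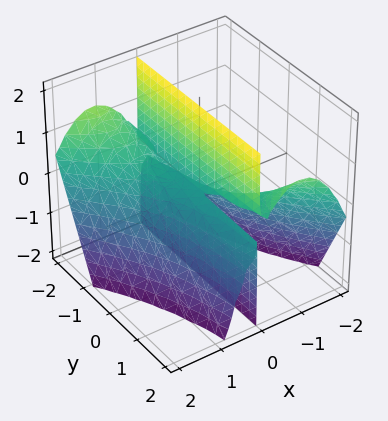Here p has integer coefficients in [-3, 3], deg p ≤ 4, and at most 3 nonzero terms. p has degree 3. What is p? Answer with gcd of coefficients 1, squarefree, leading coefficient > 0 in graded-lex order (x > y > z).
x^3 + x^2*y + x*z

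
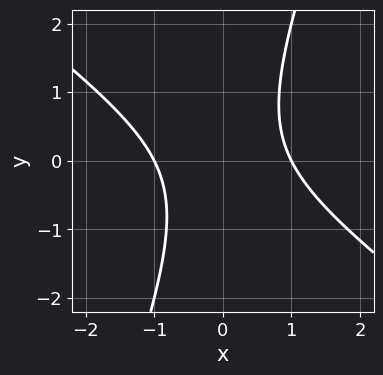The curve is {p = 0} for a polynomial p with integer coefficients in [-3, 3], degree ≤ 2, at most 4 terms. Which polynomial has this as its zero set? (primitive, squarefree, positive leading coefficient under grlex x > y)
2*x^2 + 2*x*y - y^2 - 2

(a) deg p = 2.
(b) Checking where it meets the axes: among the integer gridlines, it crosses the x-axis at x ∈ {-1, 1}; no y-intercept at any integer in the box.
(c) Putting this together gives p.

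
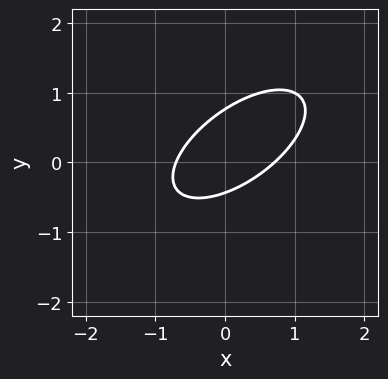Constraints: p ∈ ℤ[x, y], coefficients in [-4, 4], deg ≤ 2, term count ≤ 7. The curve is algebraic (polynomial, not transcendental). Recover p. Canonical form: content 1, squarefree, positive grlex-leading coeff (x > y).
2*x^2 - 3*x*y + 3*y^2 - y - 1

deg p = 2.
Putting this together gives p.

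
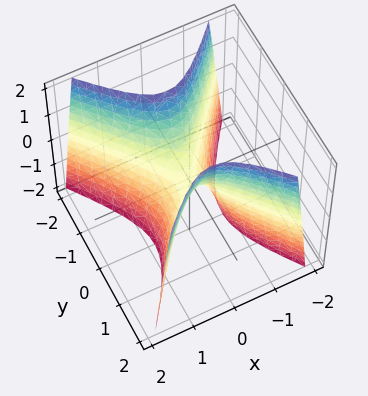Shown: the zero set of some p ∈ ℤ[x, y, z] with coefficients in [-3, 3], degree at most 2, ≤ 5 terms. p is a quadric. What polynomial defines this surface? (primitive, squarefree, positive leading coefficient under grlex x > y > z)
1. The degree is 2 — a saddle surface; a quadric.
2. Symmetries: it's symmetric under x → −x, forcing even powers of x; the y ↦ −y reflection is a symmetry, so y appears only in even powers.
3. From the axis intercepts and sections: it meets the z-axis at z = 0 (among the integer gridlines); it crosses the x-axis at the gridline x = 0; it crosses the y-axis at the gridline y = 0.
4. Assembling these constraints gives the stated polynomial.

3*x^2 - 2*y^2 + z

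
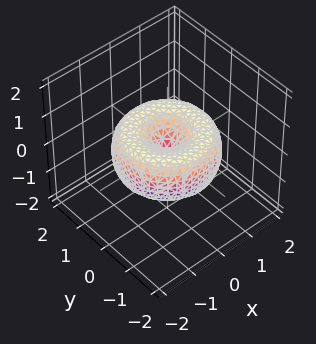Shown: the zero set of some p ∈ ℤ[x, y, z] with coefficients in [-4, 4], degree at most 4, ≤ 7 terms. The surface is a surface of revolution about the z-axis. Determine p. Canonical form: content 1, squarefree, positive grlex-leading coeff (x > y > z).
x^4 + 2*x^2*y^2 + y^4 - 2*x^2 - 2*y^2 + 2*z^2

deg p = 4. The shape is more complex than any degree-3 surface.
Symmetry: the z-axis is an axis of rotation, so x and y enter only as x² + y².
From the visible intercepts: it crosses the z-axis at the gridline z = 0; it meets the x-axis at x = 0 (among the integer gridlines); a circular section at z = 0 has radius between 1 and 2; one y-axis crossing is at y = 0.
Together with the visible shape, these determine p as stated.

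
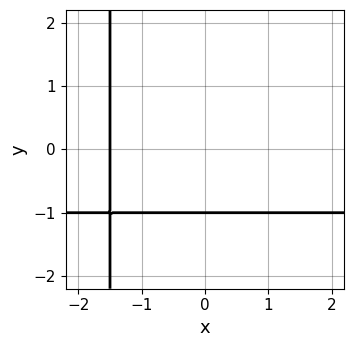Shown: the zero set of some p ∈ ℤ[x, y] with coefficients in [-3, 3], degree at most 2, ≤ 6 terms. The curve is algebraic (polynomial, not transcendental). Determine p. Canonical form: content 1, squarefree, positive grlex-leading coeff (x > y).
2*x*y + 2*x + 3*y + 3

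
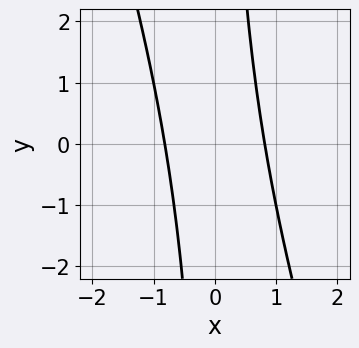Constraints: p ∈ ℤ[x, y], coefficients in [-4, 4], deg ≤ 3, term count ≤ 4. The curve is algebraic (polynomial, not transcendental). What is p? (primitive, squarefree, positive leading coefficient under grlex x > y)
3*x^2 + x*y - 2

1. Degree: no degree-1 curve has this shape, so deg p = 2.
2. Against the integer gridlines: no y-intercept at any integer in the box.
3. Solving for integer coefficients yields p as stated.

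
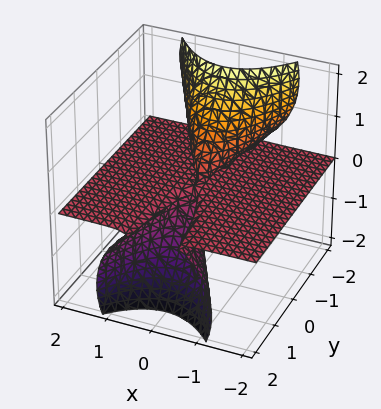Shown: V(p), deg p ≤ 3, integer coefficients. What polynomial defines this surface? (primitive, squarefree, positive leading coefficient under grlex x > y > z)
3*x^2*z + 3*y*z^2 + 2*z^3

1. The degree is 3 — a generic line meets the surface in up to 3 points.
2. From the axis intercepts and sections: every point of the x-axis in the box is on the surface; every point of the y-axis in the box is on the surface; it meets the z-axis at z = 0 (among the integer gridlines).
3. Together with the visible shape, these determine p as stated.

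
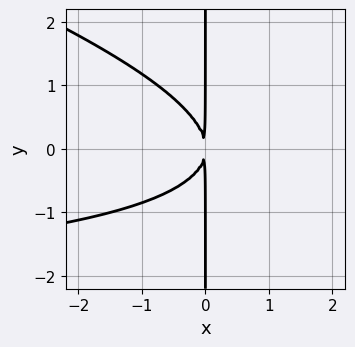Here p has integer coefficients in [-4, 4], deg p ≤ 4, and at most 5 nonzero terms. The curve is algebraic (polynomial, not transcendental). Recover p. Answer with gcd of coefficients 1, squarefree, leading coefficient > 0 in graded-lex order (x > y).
x^2*y + 3*x*y^2 + 3*x^2

deg p = 3.
From the axis intercepts and sections: every point of the y-axis in the box is on the curve.
Fitting integer coefficients to these (and the overall shape) gives p.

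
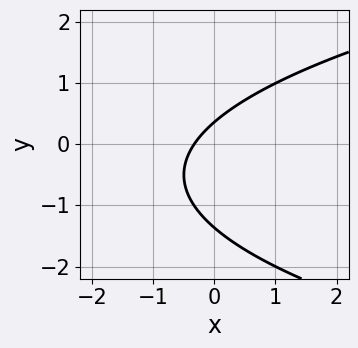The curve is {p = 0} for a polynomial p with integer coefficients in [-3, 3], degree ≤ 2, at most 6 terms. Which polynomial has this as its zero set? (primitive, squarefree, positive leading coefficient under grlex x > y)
1. The degree is 2 — a generic line meets the curve in up to 2 points.
2. Matching integer coefficients to the picture gives p.

2*y^2 - 3*x + 2*y - 1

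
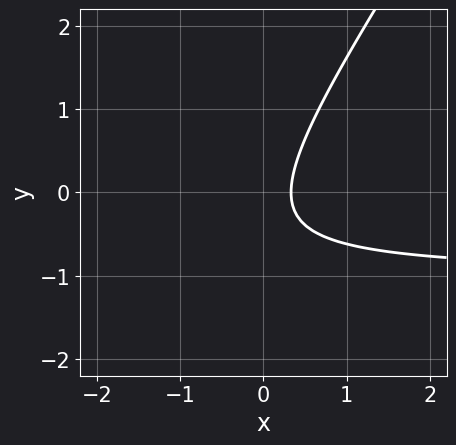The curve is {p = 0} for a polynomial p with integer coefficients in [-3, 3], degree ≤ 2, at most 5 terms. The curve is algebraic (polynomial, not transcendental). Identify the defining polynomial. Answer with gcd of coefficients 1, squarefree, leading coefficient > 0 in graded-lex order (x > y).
1. The degree is 2 — the shape is more complex than any degree-1 curve.
2. Reading off the gridlines: it misses every integer gridline on the y-axis.
3. Fitting integer coefficients to these (and the overall shape) gives p.

3*x*y - 2*y^2 + 3*x - y - 1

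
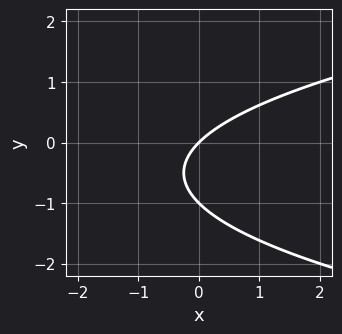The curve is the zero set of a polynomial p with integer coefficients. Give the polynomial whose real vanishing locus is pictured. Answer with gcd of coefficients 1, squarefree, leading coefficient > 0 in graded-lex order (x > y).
The degree is 2 — the shape is more complex than any degree-1 curve.
Checking where it meets the axes: among the integer gridlines, it crosses the y-axis at y ∈ {-1, 0}; it meets the x-axis at x = 0 (among the integer gridlines).
Assembling these constraints gives the stated polynomial.

y^2 - x + y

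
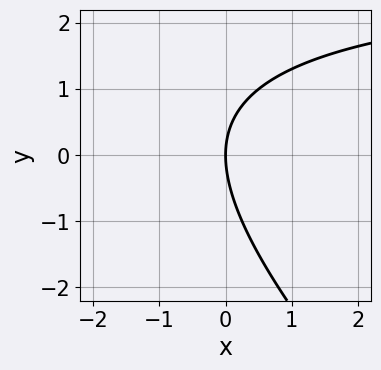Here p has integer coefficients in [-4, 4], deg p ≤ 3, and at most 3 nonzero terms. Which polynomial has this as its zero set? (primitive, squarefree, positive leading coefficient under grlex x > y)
(a) The degree is 2 — the shape is more complex than any degree-1 curve.
(b) From the axis intercepts and sections: it crosses the x-axis at the gridline x = 0; it meets the y-axis at y = 0 (among the integer gridlines).
(c) Putting this together gives p.

x*y + y^2 - 3*x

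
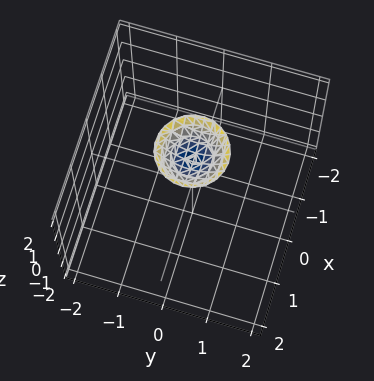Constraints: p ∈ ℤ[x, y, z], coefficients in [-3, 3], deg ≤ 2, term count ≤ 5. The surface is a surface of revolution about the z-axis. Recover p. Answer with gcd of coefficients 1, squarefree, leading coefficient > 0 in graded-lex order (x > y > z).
2*x^2 + 2*y^2 - 2*z + 3

The degree is 2 — a generic line meets the surface in up to 2 points.
By symmetry, the z-axis is an axis of rotation, so x and y enter only as x² + y².
From the axis intercepts and sections: a circular section at z = 2 has radius between 0 and 1; the surface avoids every integer x-axis point in the box.
Putting this together gives p.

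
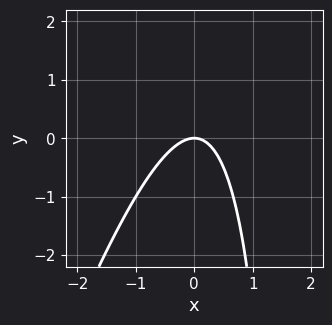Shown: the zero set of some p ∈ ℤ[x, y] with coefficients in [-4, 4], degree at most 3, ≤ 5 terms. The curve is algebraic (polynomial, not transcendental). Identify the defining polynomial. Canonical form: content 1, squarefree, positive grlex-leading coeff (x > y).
1. Degree: a generic line meets the curve in up to 2 points, so deg p = 2.
2. From the visible intercepts: it crosses the y-axis at the gridline y = 0; it meets the x-axis at x = 0 (among the integer gridlines).
3. Fitting integer coefficients to these (and the overall shape) gives p.

3*x^2 - x*y + 2*y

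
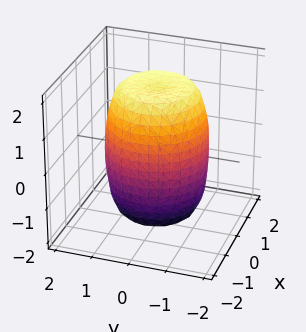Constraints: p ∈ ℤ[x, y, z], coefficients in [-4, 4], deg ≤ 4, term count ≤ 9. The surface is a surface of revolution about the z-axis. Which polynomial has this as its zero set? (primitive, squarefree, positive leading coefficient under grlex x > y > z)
2*x^4 + 4*x^2*y^2 + 2*y^4 - 2*x^2 - 2*y^2 + z^2 - 3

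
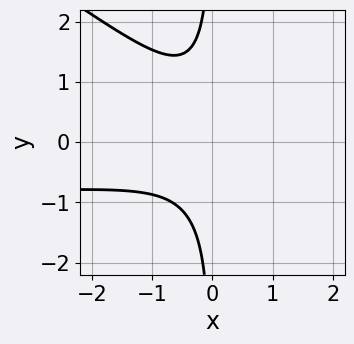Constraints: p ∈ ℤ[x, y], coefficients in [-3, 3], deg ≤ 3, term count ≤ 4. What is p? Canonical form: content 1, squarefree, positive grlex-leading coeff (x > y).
1. The degree is 3 — a generic line meets the curve in up to 3 points.
2. Reading off the gridlines: it misses every integer gridline on the x-axis; it misses every integer gridline on the y-axis.
3. Fitting integer coefficients to these (and the overall shape) gives p.

2*x^2*y + 3*x*y^2 + 2*x^2 + 2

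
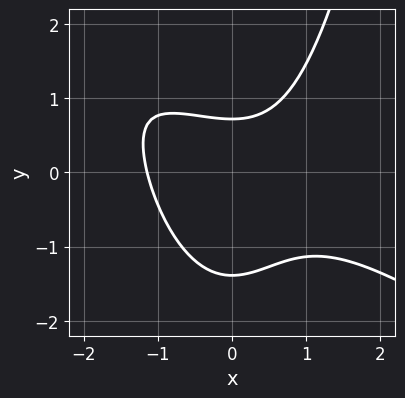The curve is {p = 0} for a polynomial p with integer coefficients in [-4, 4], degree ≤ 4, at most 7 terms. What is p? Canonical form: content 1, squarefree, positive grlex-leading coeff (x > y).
The degree is 3 — no degree-2 curve has this shape.
Solving for integer coefficients yields p as stated.

2*x^3 + 3*x^2*y - 3*y^2 - 2*y + 3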